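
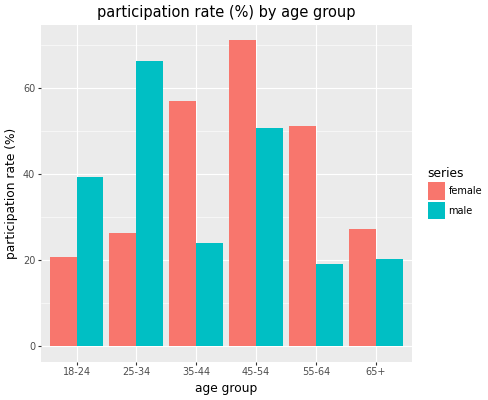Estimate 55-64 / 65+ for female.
≈ 1.67×

55-64 ≈ 50, 65+ ≈ 30; 50/30 ≈ 1.67.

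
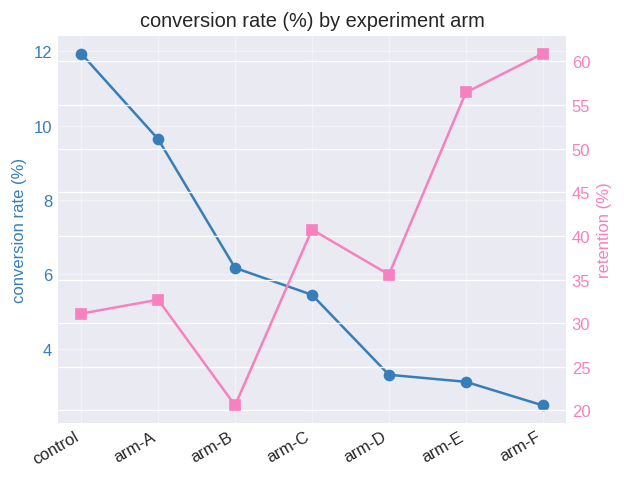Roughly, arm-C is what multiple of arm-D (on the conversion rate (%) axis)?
arm-C ≈ 5, arm-D ≈ 3; 5/3 ≈ 1.67.

≈ 1.67×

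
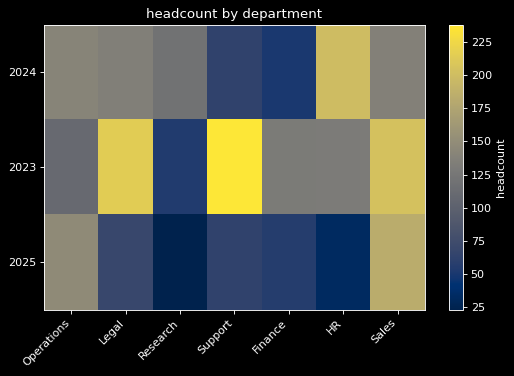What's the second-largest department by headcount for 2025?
Operations

Top 3 for 2025: Sales ≈ 180, Operations ≈ 140, Legal ≈ 60.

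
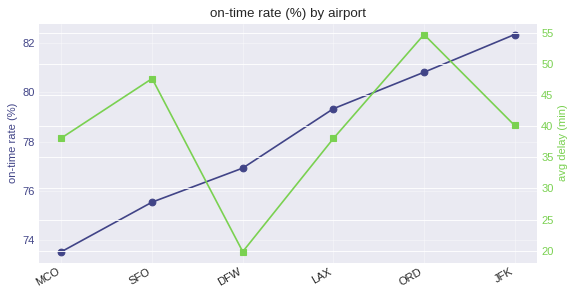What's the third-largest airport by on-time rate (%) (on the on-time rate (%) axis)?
LAX

Top 4 (on the on-time rate (%) axis): JFK ≈ 82, ORD ≈ 81, LAX ≈ 79, DFW ≈ 77.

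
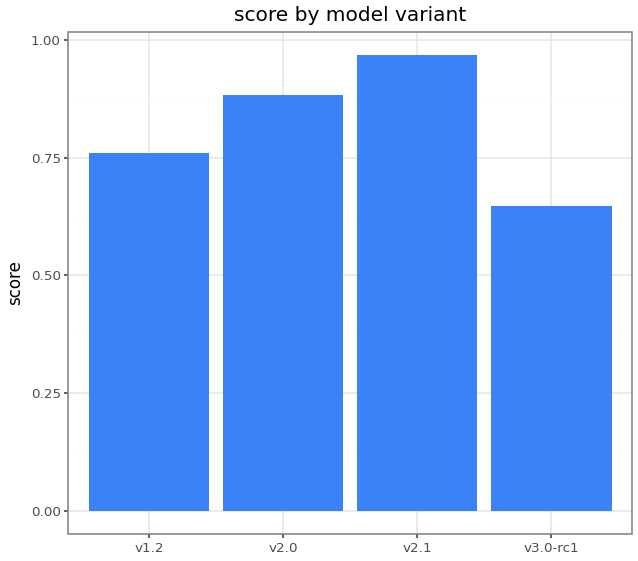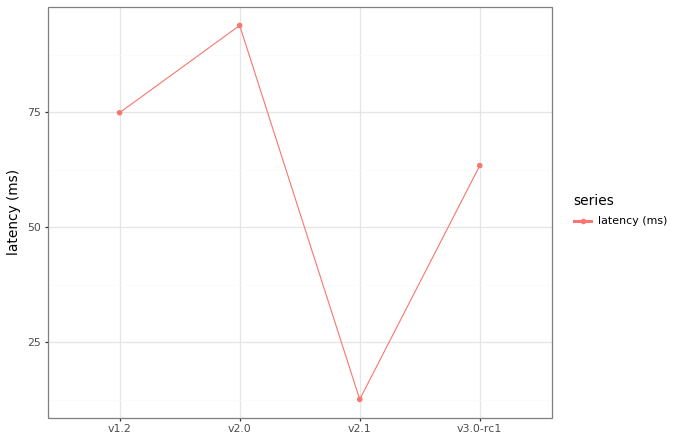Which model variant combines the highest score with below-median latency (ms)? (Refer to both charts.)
Chart 2 median latency (ms) ≈ 70; below-median model variants: v2.1, v3.0-rc1. Among those, v2.1 has the highest score (≈ 1).

v2.1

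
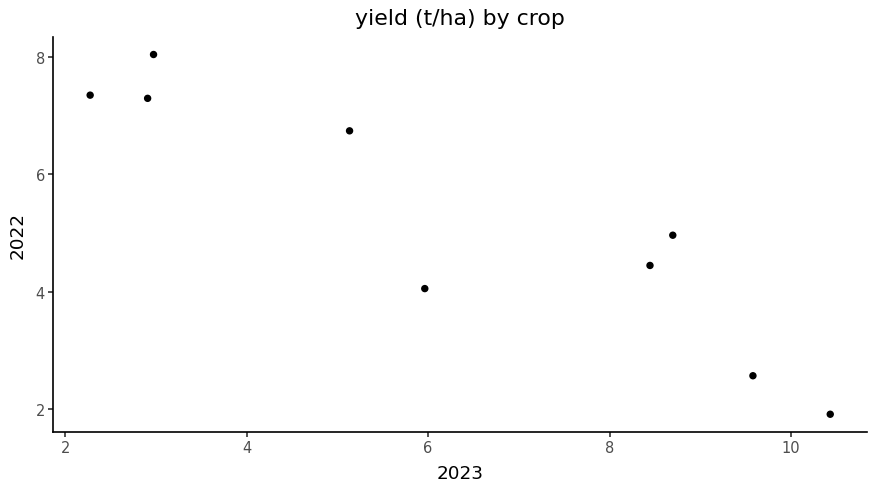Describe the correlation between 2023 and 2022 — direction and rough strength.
negative, strong

Points are negatively correlated; strong (|r| ≈ 0.9).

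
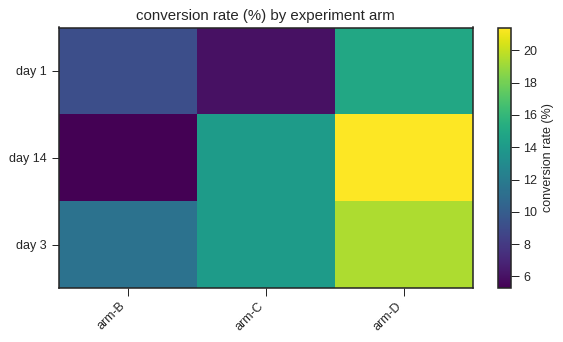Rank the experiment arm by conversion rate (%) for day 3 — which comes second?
arm-C

Top 3 for day 3: arm-D ≈ 20, arm-C ≈ 14, arm-B ≈ 12.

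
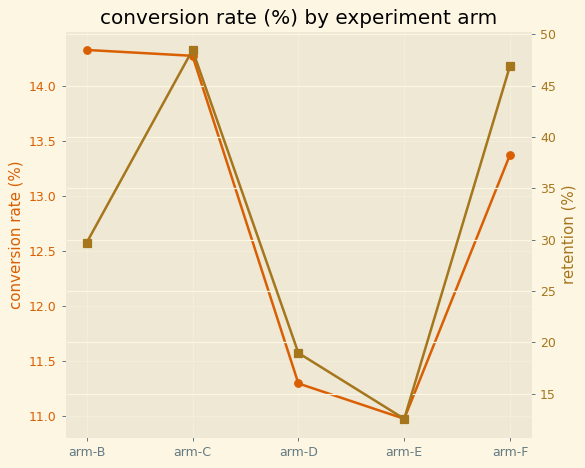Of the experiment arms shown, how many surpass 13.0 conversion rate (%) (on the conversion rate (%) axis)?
3

Above 13.0: arm-B, arm-C, arm-F.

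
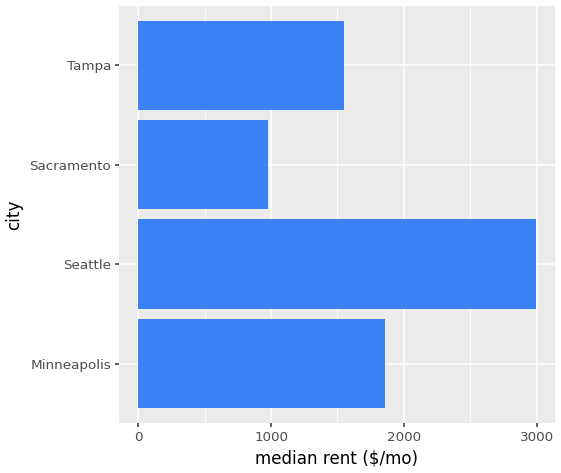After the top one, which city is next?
Top 3: Seattle ≈ 3000, Minneapolis ≈ 2000, Tampa ≈ 1500.

Minneapolis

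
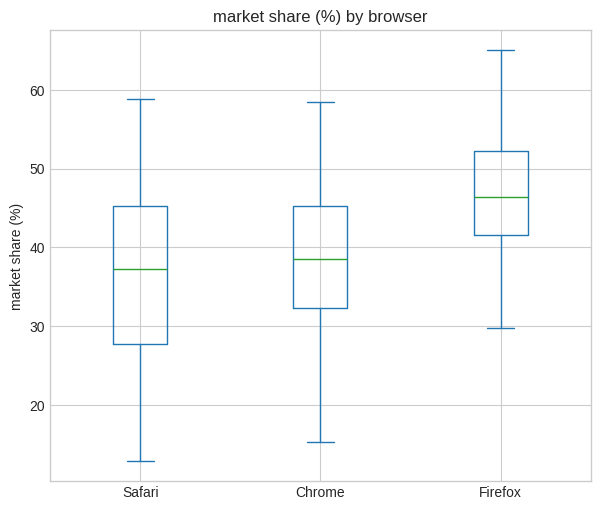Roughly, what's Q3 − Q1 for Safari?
Q3 ≈ 45, Q1 ≈ 28; IQR ≈ 17.

≈ 17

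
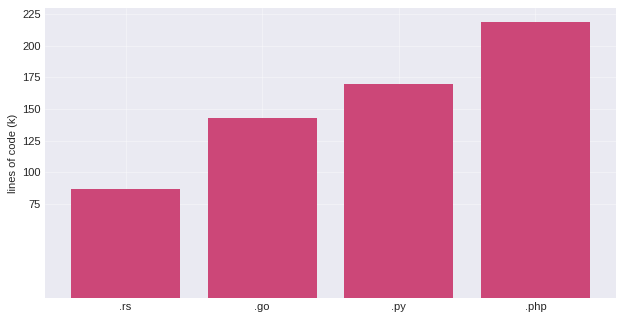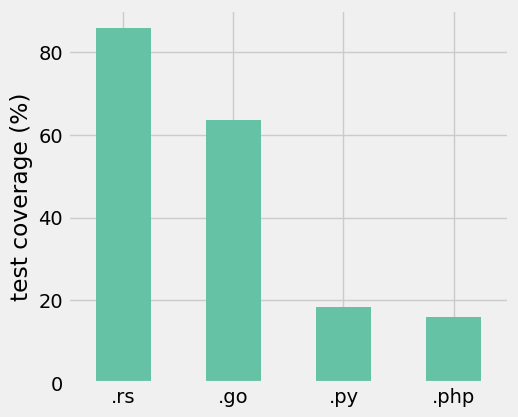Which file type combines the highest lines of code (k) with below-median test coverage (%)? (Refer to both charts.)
.php

Chart 2 median test coverage (%) ≈ 40; below-median file types: .py, .php. Among those, .php has the highest lines of code (k) (≈ 225).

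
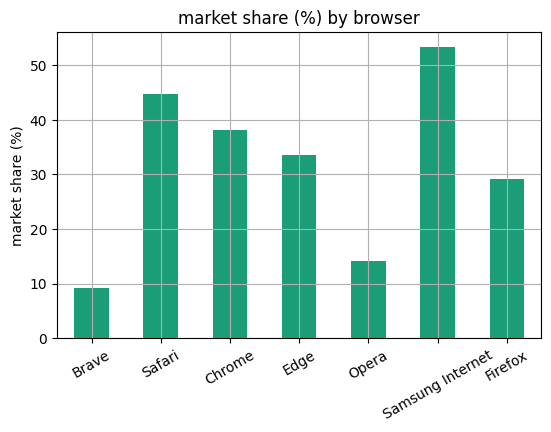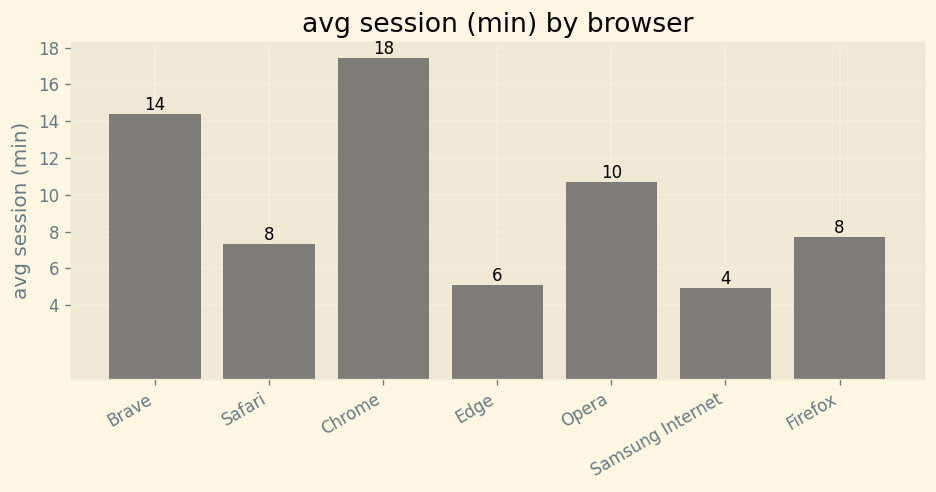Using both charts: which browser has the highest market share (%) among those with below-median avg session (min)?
Samsung Internet

Chart 2 median avg session (min) ≈ 8; below-median browsers: Safari, Edge, Samsung Internet. Among those, Samsung Internet has the highest market share (%) (≈ 55).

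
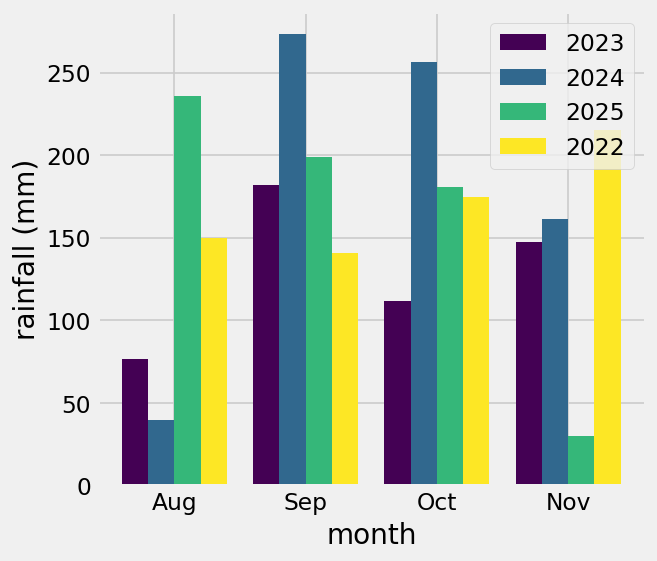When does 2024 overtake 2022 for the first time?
Sep

Aug: 2024 ≈ 50 vs 2022 ≈ 150 (not yet); Sep: 2024 ≈ 275 vs 2022 ≈ 150 (first crossover).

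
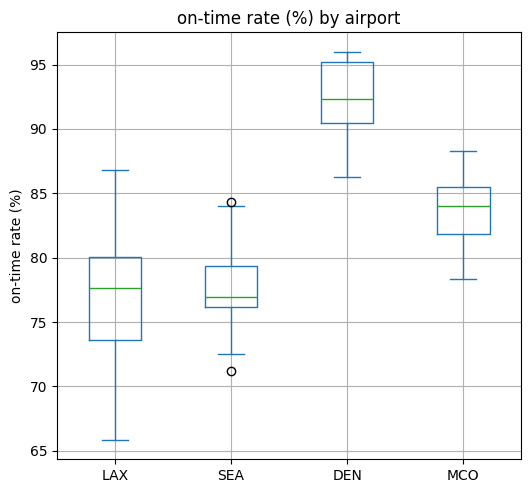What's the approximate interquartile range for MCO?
Q3 ≈ 86, Q1 ≈ 82; IQR ≈ 4.

≈ 4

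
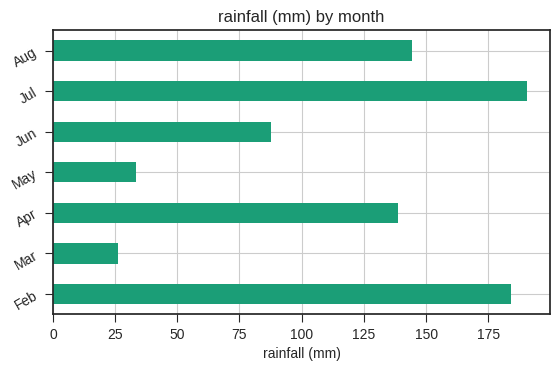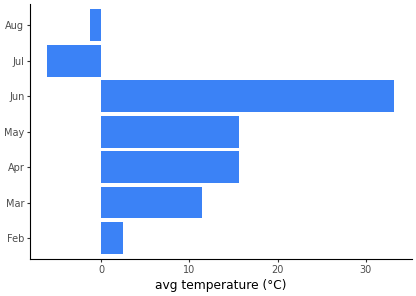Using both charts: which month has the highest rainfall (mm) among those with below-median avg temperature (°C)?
Jul

Chart 2 median avg temperature (°C) ≈ 10; below-median months: Feb, Jul, Aug. Among those, Jul has the highest rainfall (mm) (≈ 200).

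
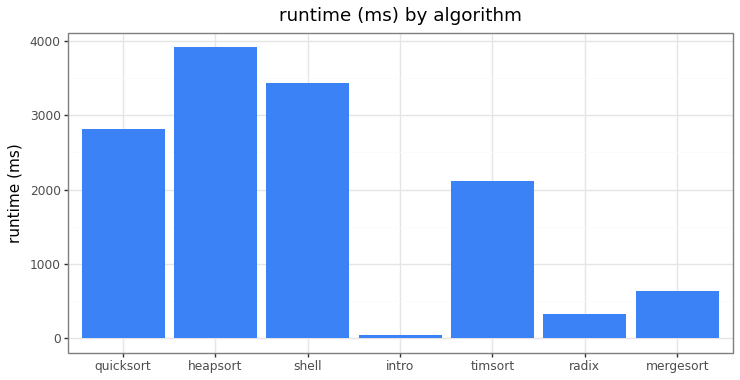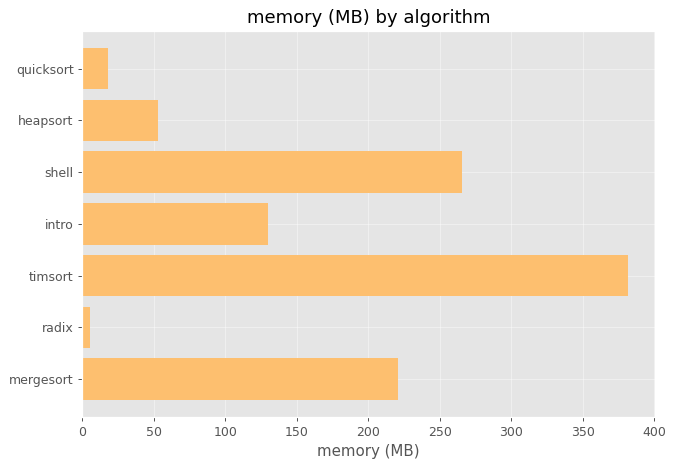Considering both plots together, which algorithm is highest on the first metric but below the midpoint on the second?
Chart 2 median memory (MB) ≈ 150; below-median algorithms: quicksort, heapsort, radix. Among those, heapsort has the highest runtime (ms) (≈ 4000).

heapsort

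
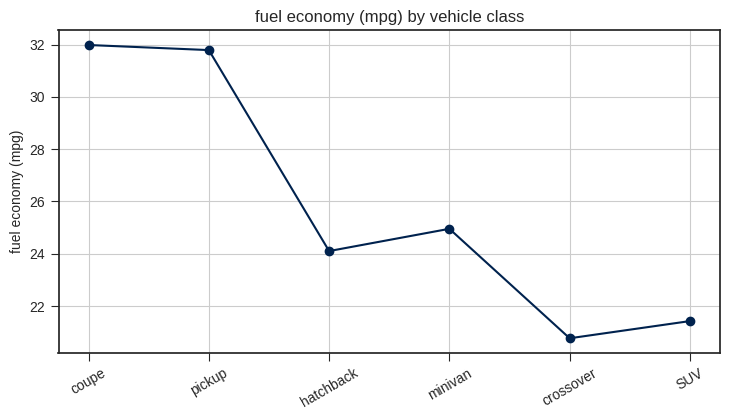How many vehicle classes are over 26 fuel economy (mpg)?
2

Above 26: coupe, pickup.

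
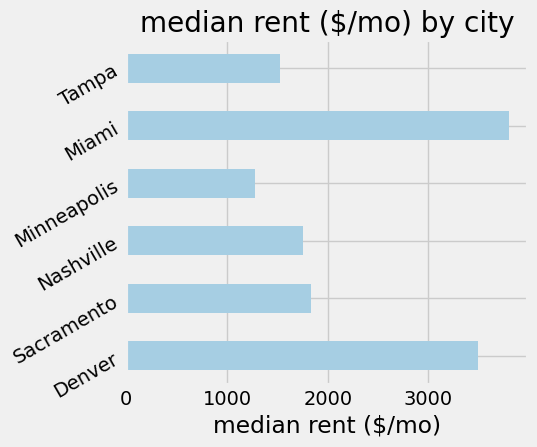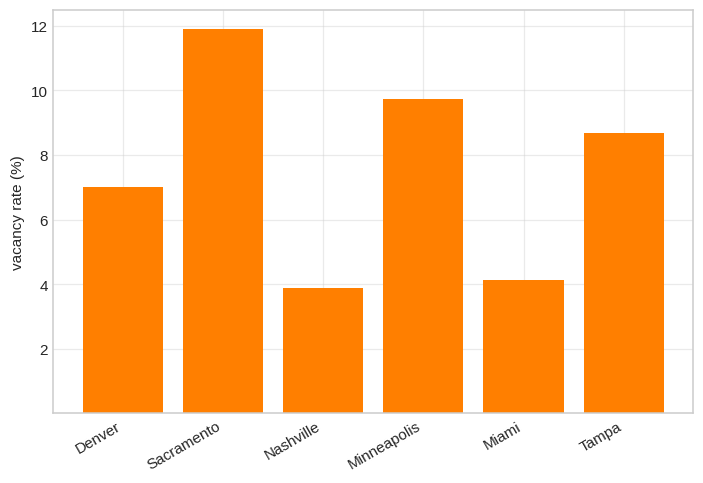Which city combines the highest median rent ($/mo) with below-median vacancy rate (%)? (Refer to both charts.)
Chart 2 median vacancy rate (%) ≈ 8; below-median cities: Denver, Nashville, Miami. Among those, Miami has the highest median rent ($/mo) (≈ 4000).

Miami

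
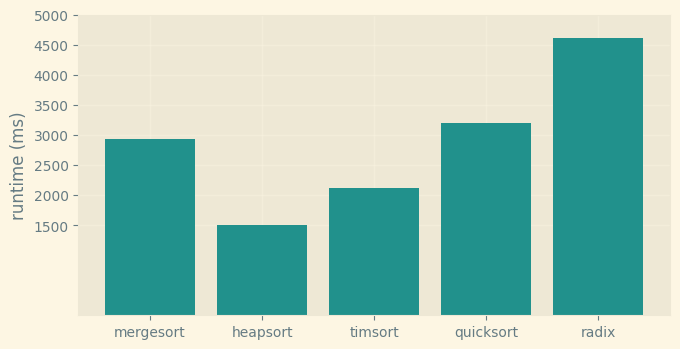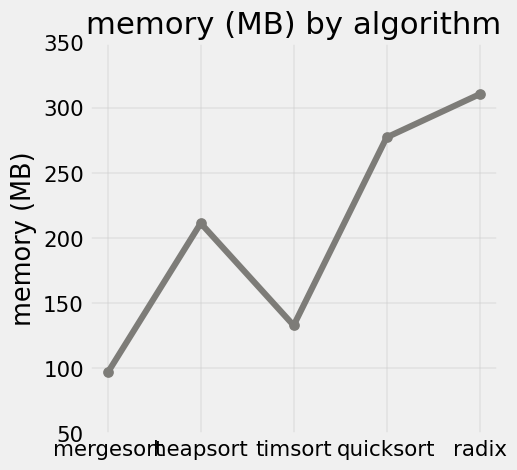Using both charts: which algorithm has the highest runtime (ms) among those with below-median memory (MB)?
Chart 2 median memory (MB) ≈ 200; below-median algorithms: mergesort, timsort. Among those, mergesort has the highest runtime (ms) (≈ 3000).

mergesort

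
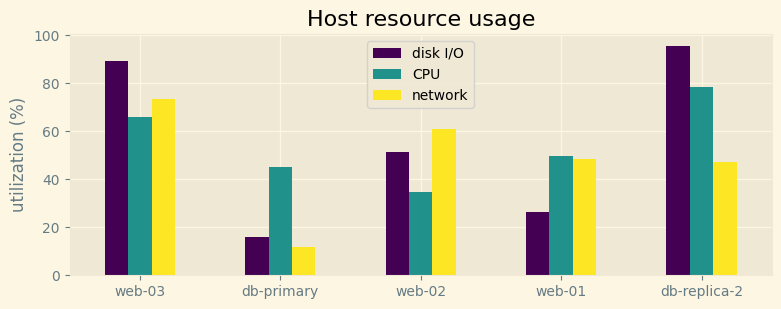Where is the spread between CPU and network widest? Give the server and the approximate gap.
db-primary, ≈ 40 %

db-primary: CPU ≈ 50, network ≈ 10 → gap ≈ 40. Next-largest (db-replica-2) is only ≈ 30.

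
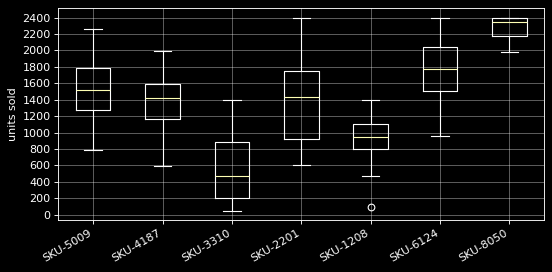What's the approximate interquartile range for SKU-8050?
Q3 ≈ 2400, Q1 ≈ 2200; IQR ≈ 200.

≈ 200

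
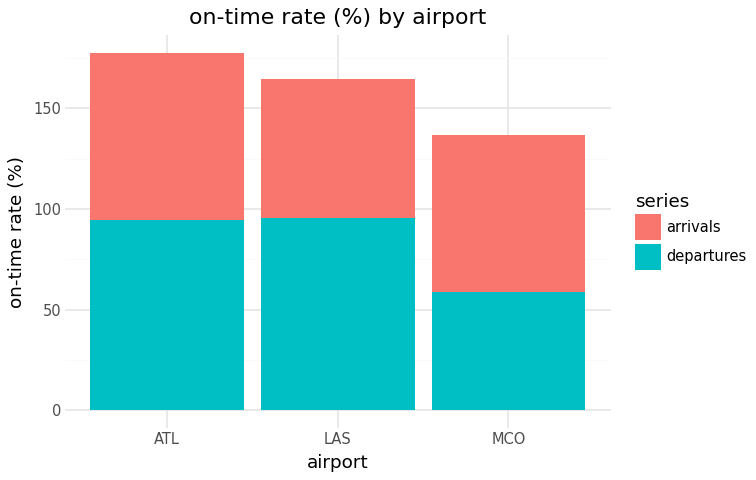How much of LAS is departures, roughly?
≈ 100

departures top ≈ 100, bottom ≈ 0; segment ≈ 100.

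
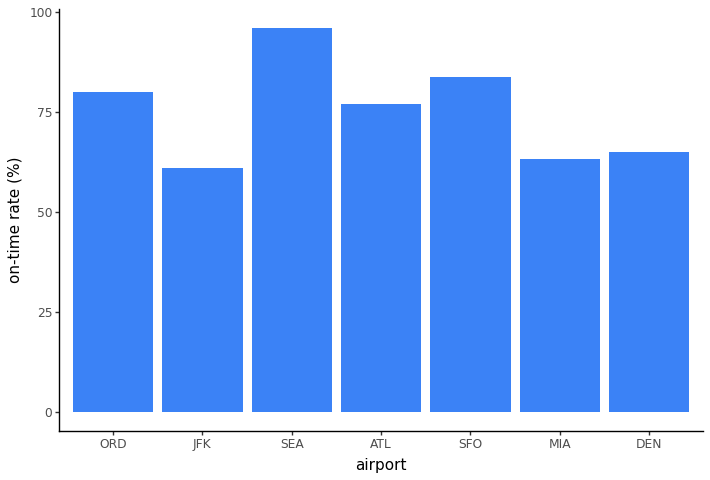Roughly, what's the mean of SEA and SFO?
≈ 90

(100 + 80) / 2 ≈ 90.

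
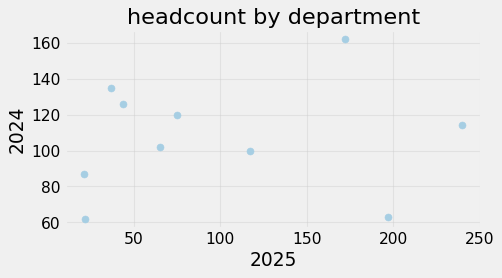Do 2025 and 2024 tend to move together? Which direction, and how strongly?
no clear correlation

Points are roughly uncorrelated; weak (|r| ≈ 0.1).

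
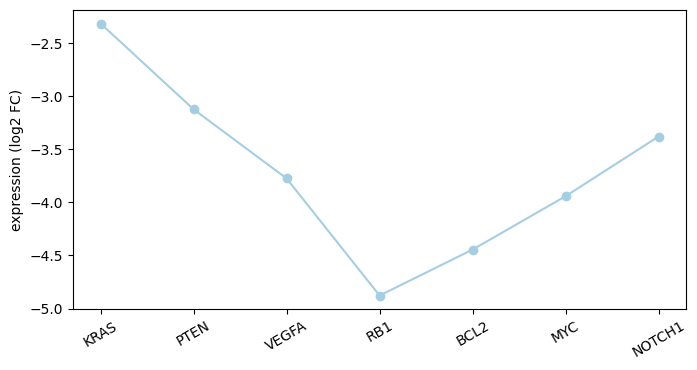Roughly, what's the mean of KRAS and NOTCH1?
≈ -3

(-2.5 + -3.5) / 2 ≈ -3.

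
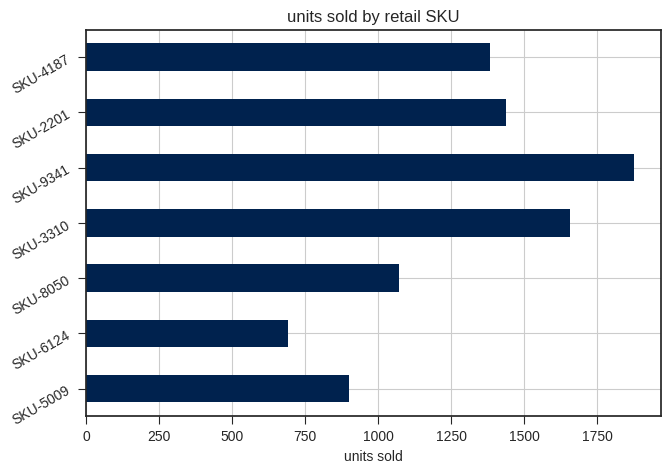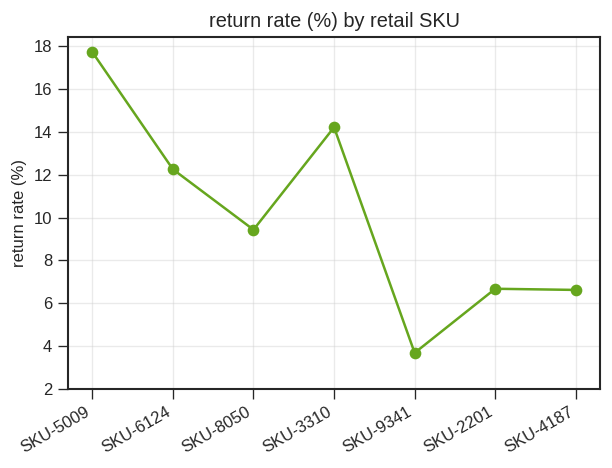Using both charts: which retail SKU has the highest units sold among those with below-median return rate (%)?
SKU-9341

Chart 2 median return rate (%) ≈ 10; below-median retail SKUs: SKU-9341, SKU-2201, SKU-4187. Among those, SKU-9341 has the highest units sold (≈ 1800).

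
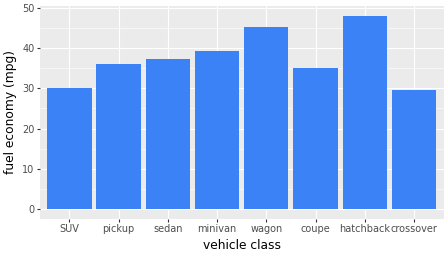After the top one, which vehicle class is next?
Top 3: hatchback ≈ 50, wagon ≈ 45, minivan ≈ 40.

wagon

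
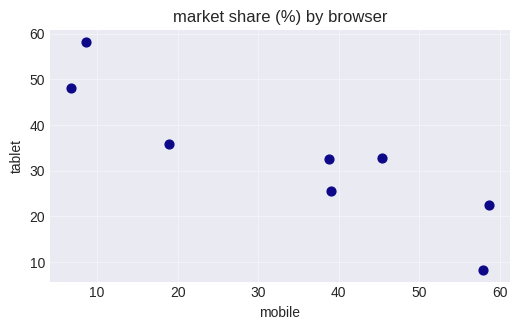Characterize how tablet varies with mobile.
Points are negatively correlated; strong (|r| ≈ 0.9).

negative, strong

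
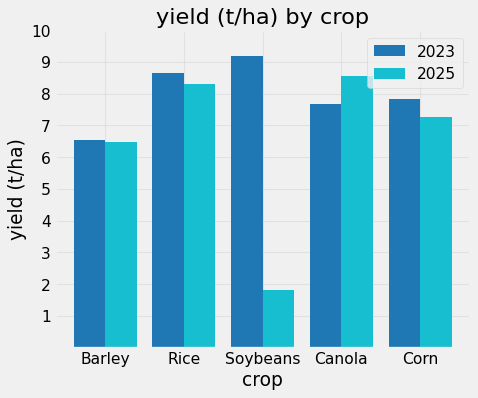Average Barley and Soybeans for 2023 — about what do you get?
(7 + 9) / 2 ≈ 8.

≈ 8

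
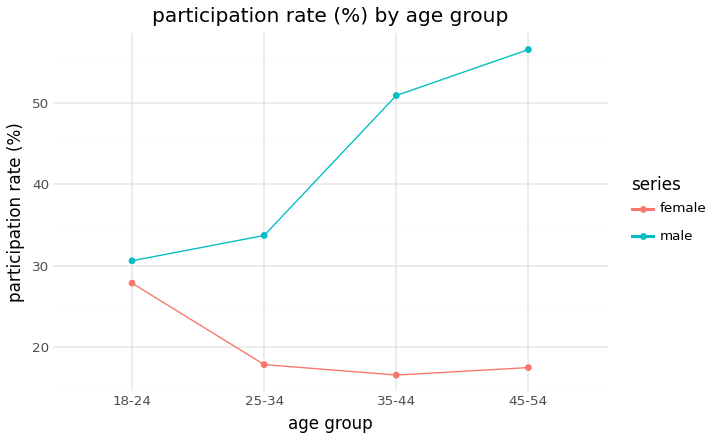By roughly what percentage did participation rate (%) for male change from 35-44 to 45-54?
≈ +10%

35-44 ≈ 50, 45-54 ≈ 55; (55 − 50) / 50 ≈ +10%.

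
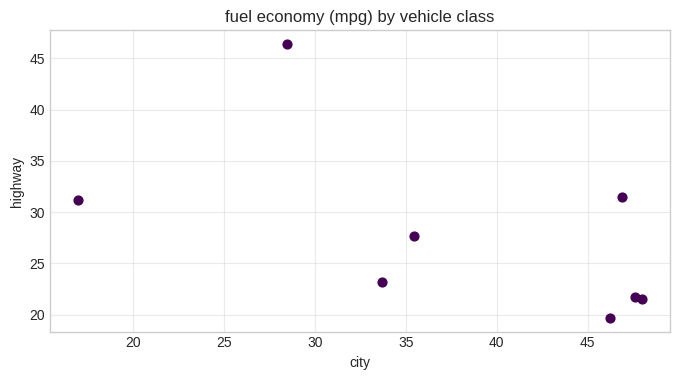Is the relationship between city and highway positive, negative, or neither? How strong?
Points are negatively correlated; moderate (|r| ≈ 0.6).

negative, moderate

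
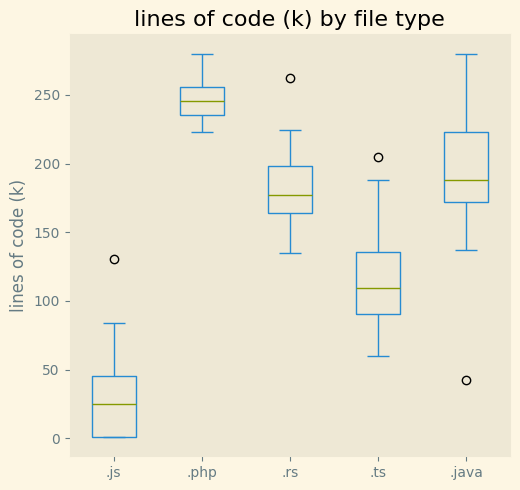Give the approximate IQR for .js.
≈ 40

Q3 ≈ 40, Q1 ≈ 0; IQR ≈ 40.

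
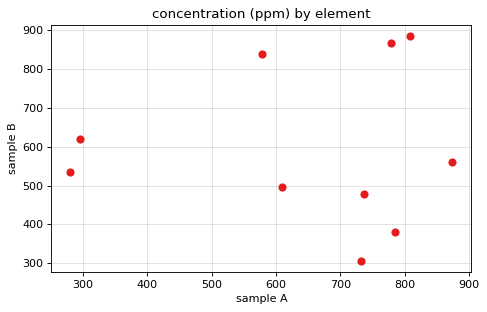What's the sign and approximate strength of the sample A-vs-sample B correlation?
no clear correlation

Points are roughly uncorrelated; weak (|r| ≈ 0.0).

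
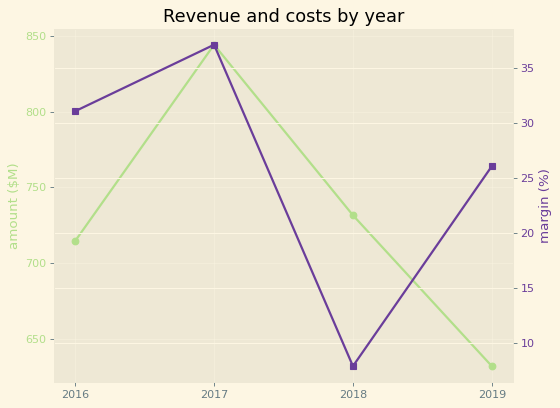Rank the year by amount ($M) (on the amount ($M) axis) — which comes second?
Top 3 (on the amount ($M) axis): 2017 ≈ 840, 2018 ≈ 740, 2016 ≈ 720.

2018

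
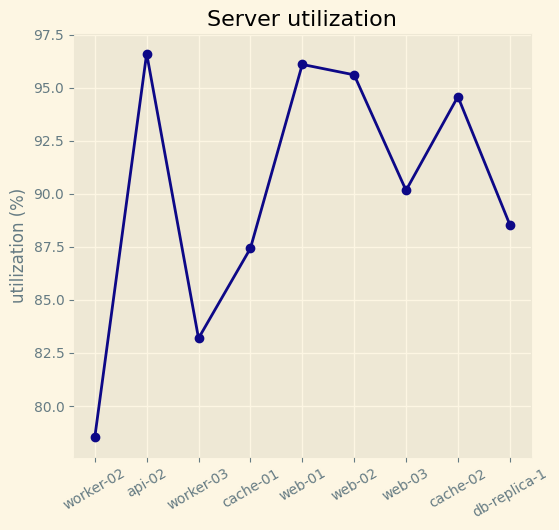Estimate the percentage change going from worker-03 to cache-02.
≈ +11.9%

worker-03 ≈ 84, cache-02 ≈ 94; (94 − 84) / 84 ≈ +11.9%.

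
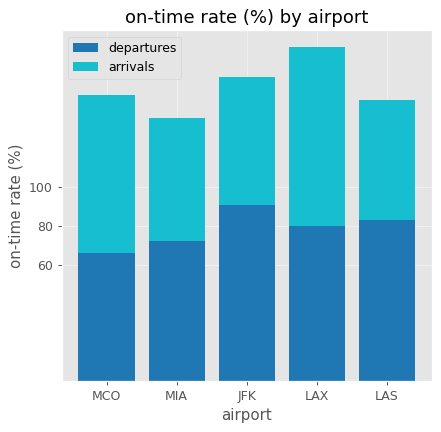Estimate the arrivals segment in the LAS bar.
arrivals top ≈ 140, bottom ≈ 80; segment ≈ 60.

≈ 60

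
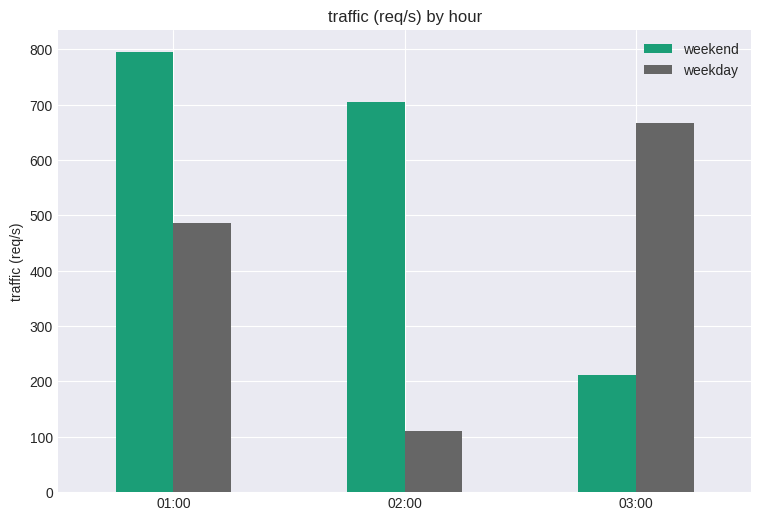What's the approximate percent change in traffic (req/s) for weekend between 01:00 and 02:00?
≈ -12.5%

01:00 ≈ 800, 02:00 ≈ 700; (700 − 800) / 800 ≈ -12.5%.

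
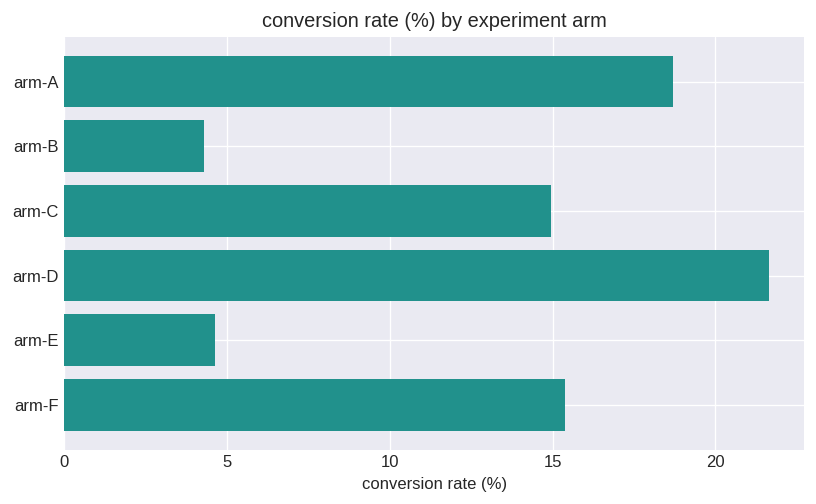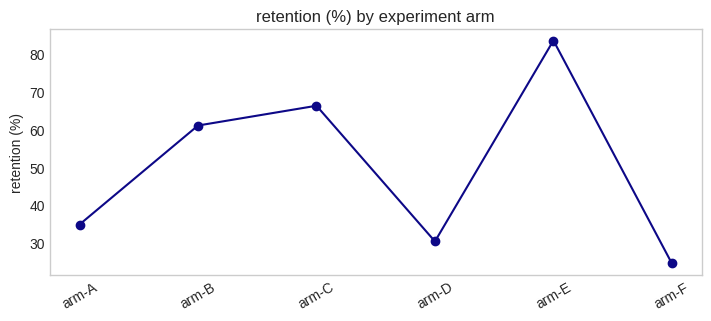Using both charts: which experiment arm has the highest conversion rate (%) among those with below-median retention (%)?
arm-D

Chart 2 median retention (%) ≈ 50; below-median experiment arms: arm-A, arm-D, arm-F. Among those, arm-D has the highest conversion rate (%) (≈ 22).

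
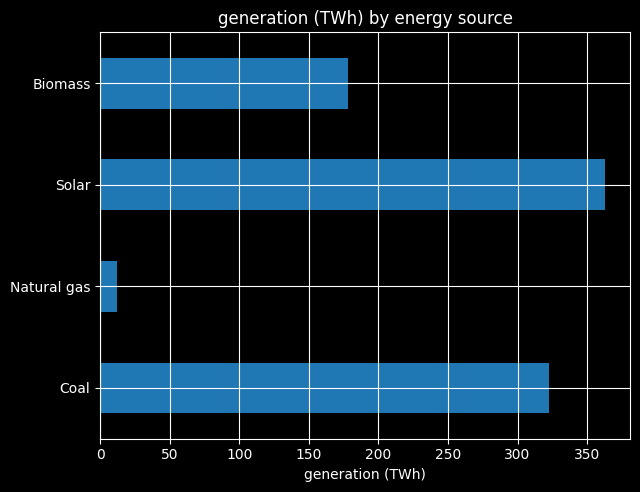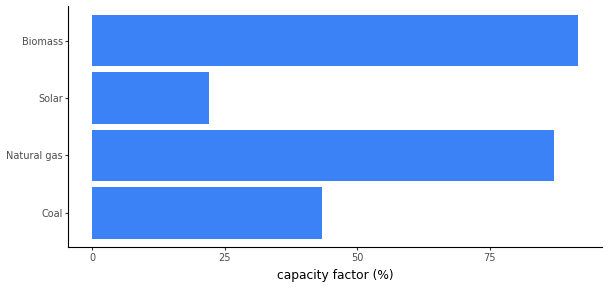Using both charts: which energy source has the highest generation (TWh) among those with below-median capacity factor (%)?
Chart 2 median capacity factor (%) ≈ 70; below-median energy sources: Coal, Solar. Among those, Solar has the highest generation (TWh) (≈ 350).

Solar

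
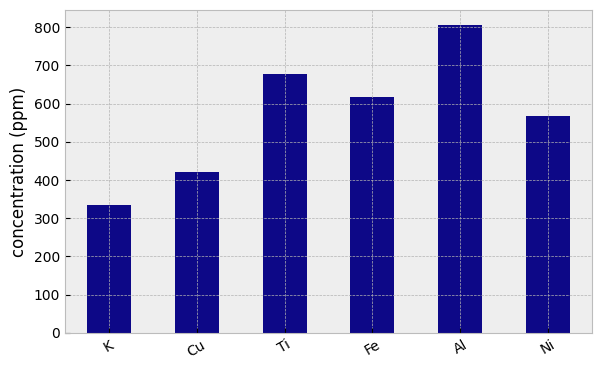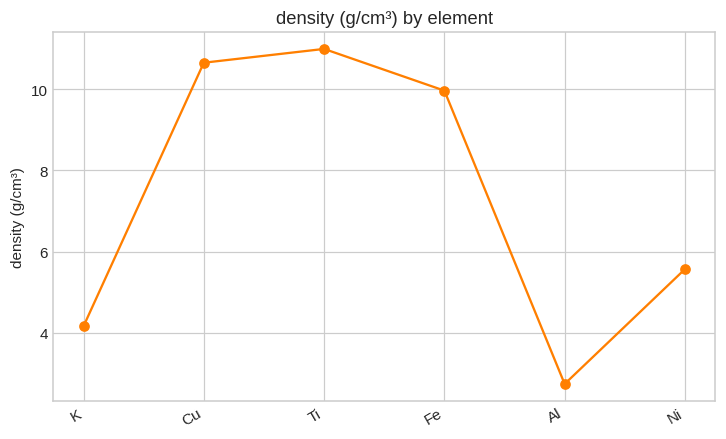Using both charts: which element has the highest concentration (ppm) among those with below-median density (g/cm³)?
Chart 2 median density (g/cm³) ≈ 8; below-median elements: K, Al, Ni. Among those, Al has the highest concentration (ppm) (≈ 800).

Al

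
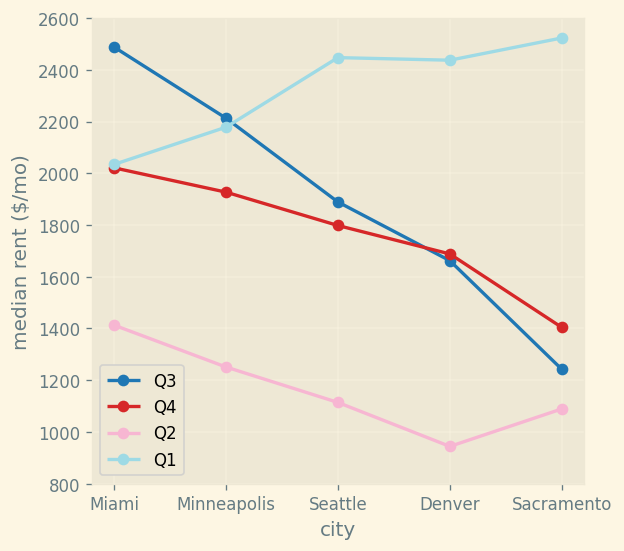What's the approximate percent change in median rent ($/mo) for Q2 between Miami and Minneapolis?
Miami ≈ 1400, Minneapolis ≈ 1200; (1200 − 1400) / 1400 ≈ -14.3%.

≈ -14.3%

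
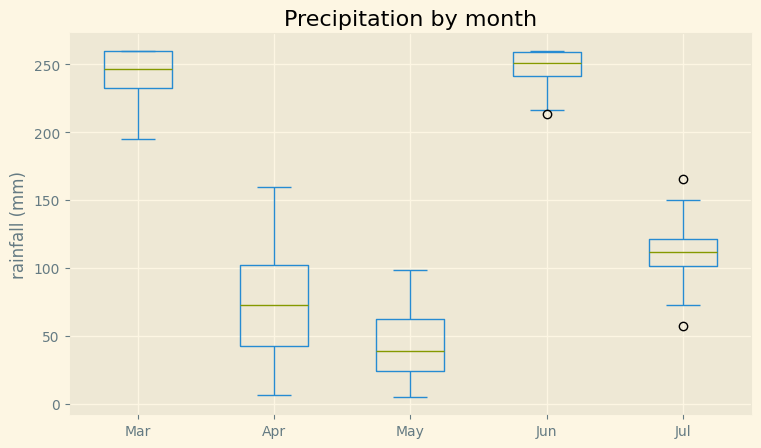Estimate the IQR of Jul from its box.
Q3 ≈ 120, Q1 ≈ 100; IQR ≈ 20.

≈ 20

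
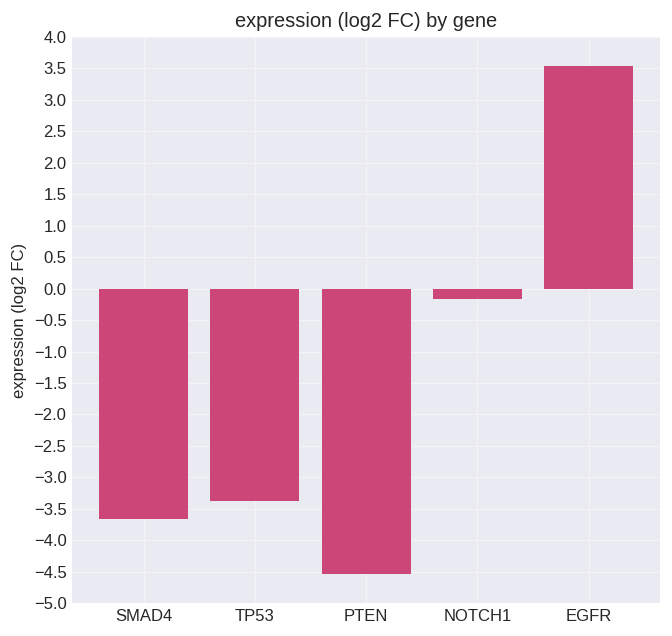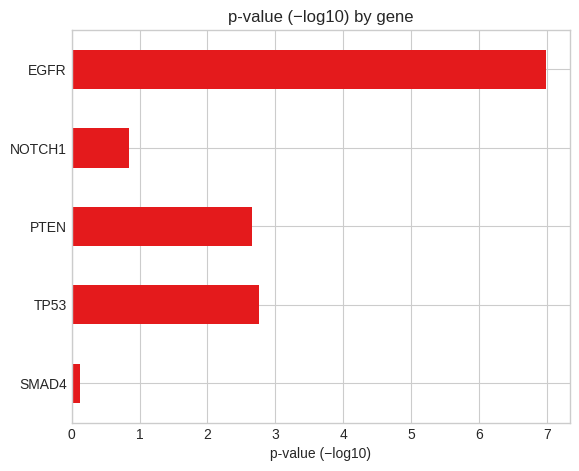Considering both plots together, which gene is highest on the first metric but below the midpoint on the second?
NOTCH1

Chart 2 median p-value (−log10) ≈ 3; below-median genes: SMAD4, NOTCH1. Among those, NOTCH1 has the highest expression (log2 FC) (≈ 0).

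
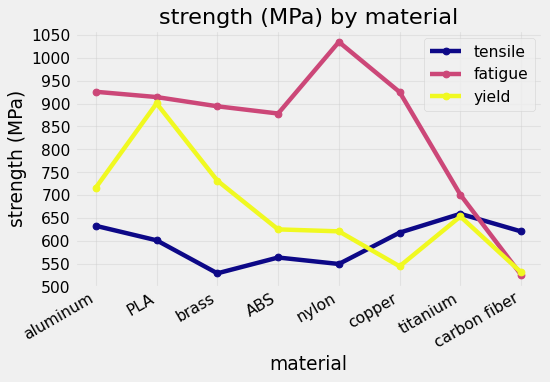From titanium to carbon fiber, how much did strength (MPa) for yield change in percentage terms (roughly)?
titanium ≈ 650, carbon fiber ≈ 550; (550 − 650) / 650 ≈ -15.4%.

≈ -15.4%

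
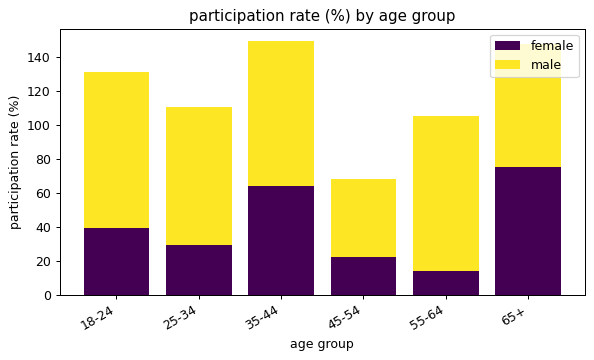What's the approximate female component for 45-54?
female top ≈ 20, bottom ≈ 0; segment ≈ 20.

≈ 20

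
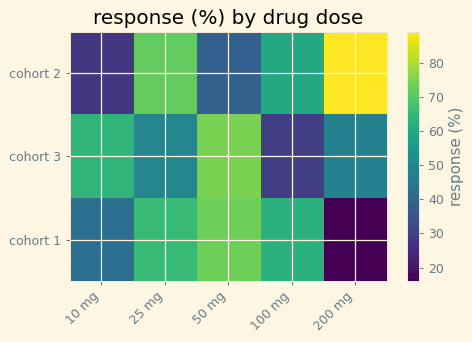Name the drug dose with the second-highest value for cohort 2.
Top 3 for cohort 2: 200 mg ≈ 90, 25 mg ≈ 70, 100 mg ≈ 60.

25 mg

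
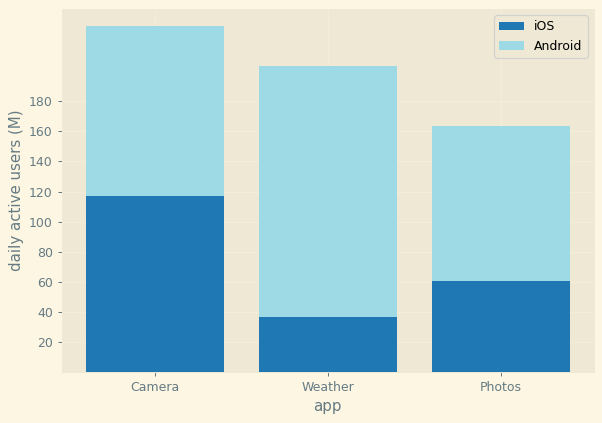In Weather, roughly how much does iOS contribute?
≈ 40

iOS top ≈ 40, bottom ≈ 0; segment ≈ 40.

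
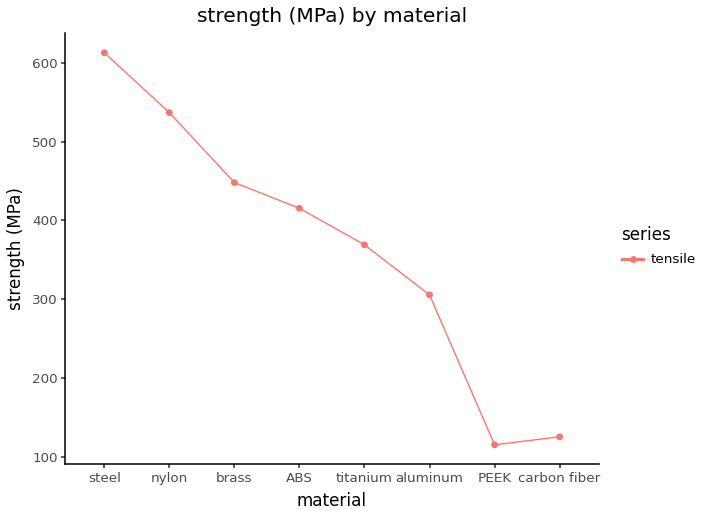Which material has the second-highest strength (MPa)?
Top 3: steel ≈ 600, nylon ≈ 550, brass ≈ 450.

nylon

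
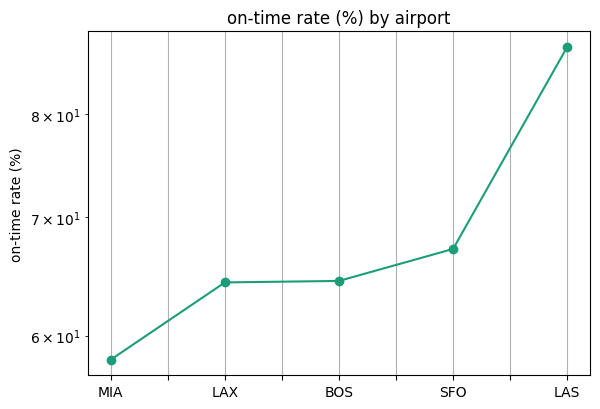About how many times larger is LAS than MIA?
LAS ≈ 85, MIA ≈ 60; 85/60 ≈ 1.42.

≈ 1.42×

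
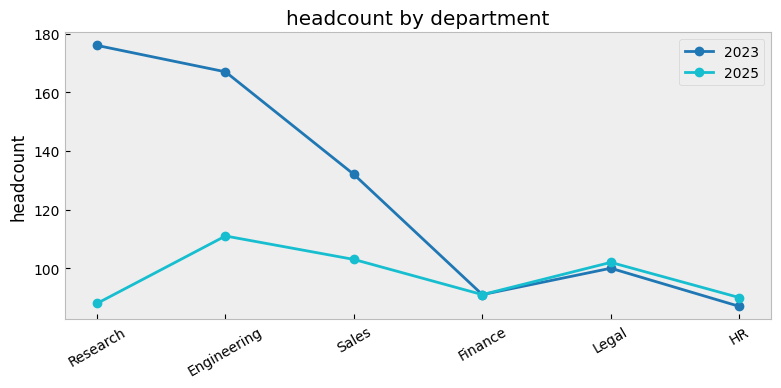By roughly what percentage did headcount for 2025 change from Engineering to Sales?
≈ -9.1%

Engineering ≈ 110, Sales ≈ 100; (100 − 110) / 110 ≈ -9.1%.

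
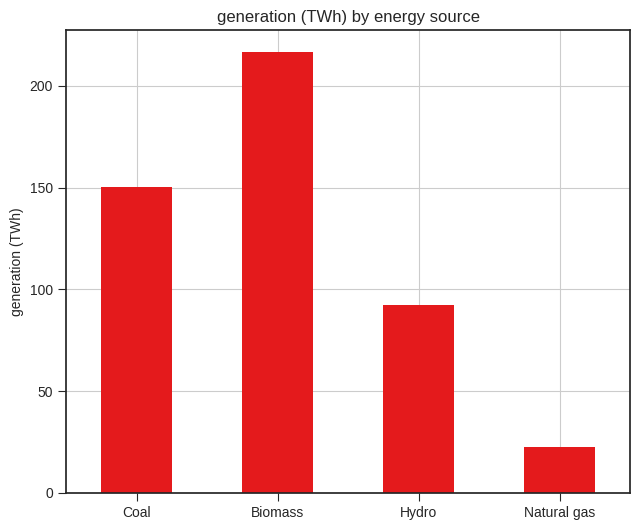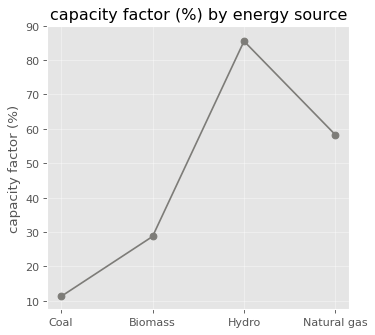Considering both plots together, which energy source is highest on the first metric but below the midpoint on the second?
Biomass

Chart 2 median capacity factor (%) ≈ 40; below-median energy sources: Coal, Biomass. Among those, Biomass has the highest generation (TWh) (≈ 220).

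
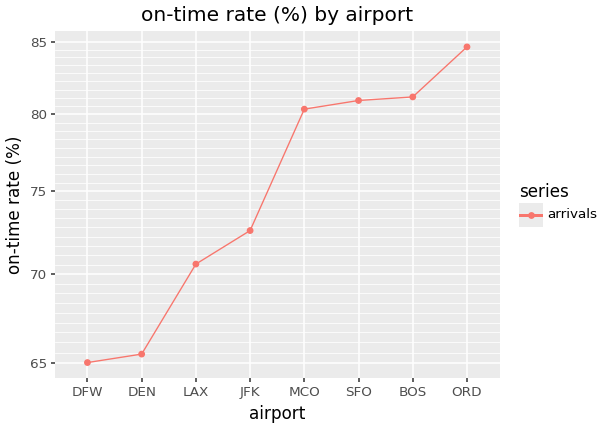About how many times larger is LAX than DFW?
≈ 1.06×

LAX ≈ 70, DFW ≈ 66; 70/66 ≈ 1.06.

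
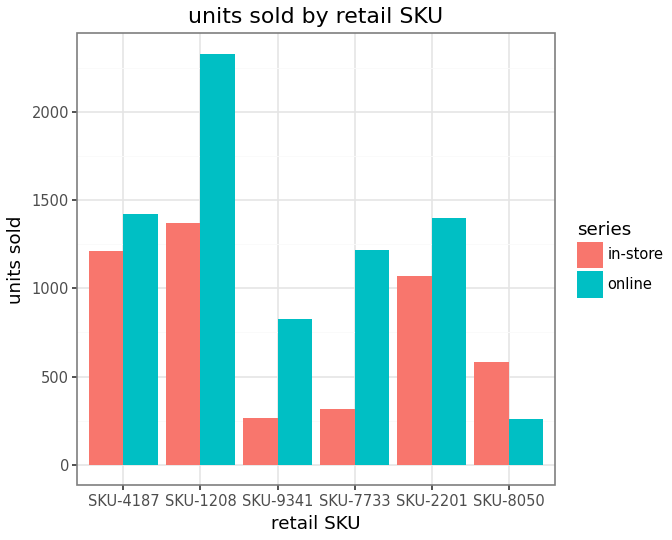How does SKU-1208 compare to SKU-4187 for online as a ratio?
≈ 1.71×

SKU-1208 ≈ 2400, SKU-4187 ≈ 1400; 2400/1400 ≈ 1.71.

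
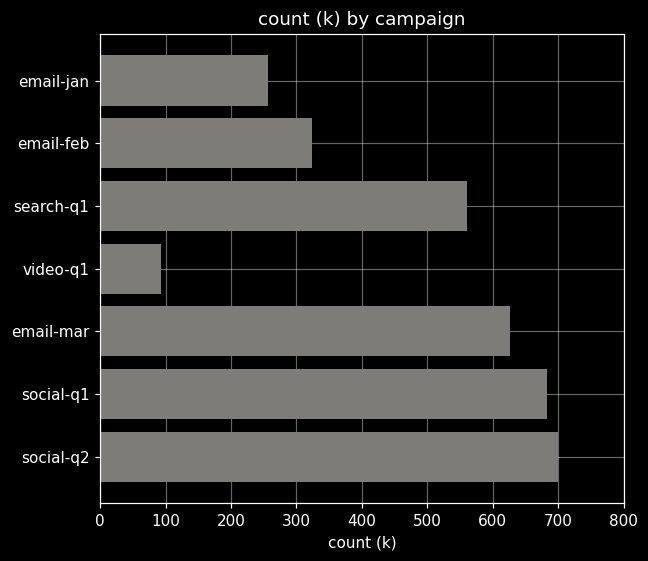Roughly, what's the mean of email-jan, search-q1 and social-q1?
(300 + 600 + 700) / 3 ≈ 533.

≈ 533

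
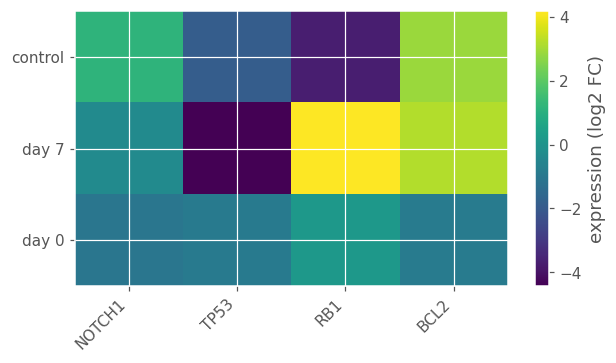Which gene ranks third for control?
TP53

Top 4 for control: BCL2 ≈ 3, NOTCH1 ≈ 1, TP53 ≈ -2, RB1 ≈ -4.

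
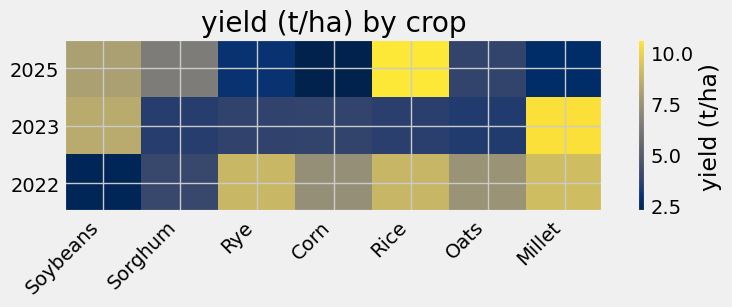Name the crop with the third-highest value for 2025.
Sorghum

Top 4 for 2025: Rice ≈ 11, Soybeans ≈ 8, Sorghum ≈ 6, Oats ≈ 4.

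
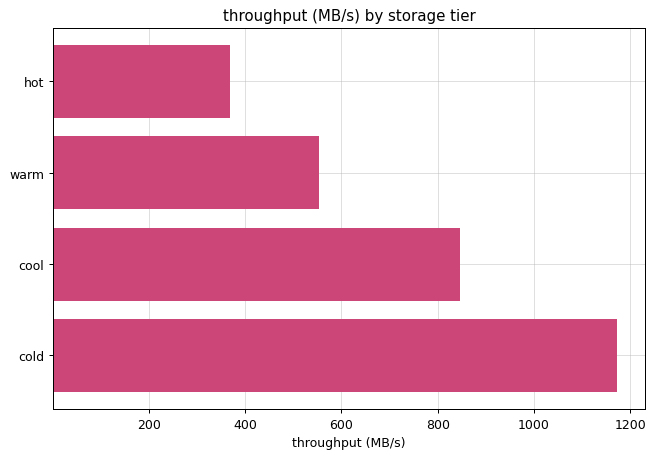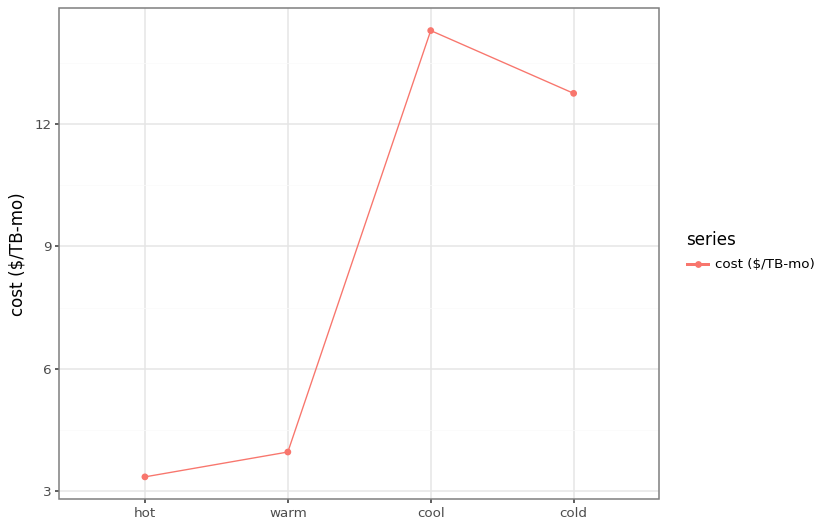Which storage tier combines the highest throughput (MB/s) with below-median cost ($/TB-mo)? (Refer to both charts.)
warm

Chart 2 median cost ($/TB-mo) ≈ 8; below-median storage tiers: hot, warm. Among those, warm has the highest throughput (MB/s) (≈ 600).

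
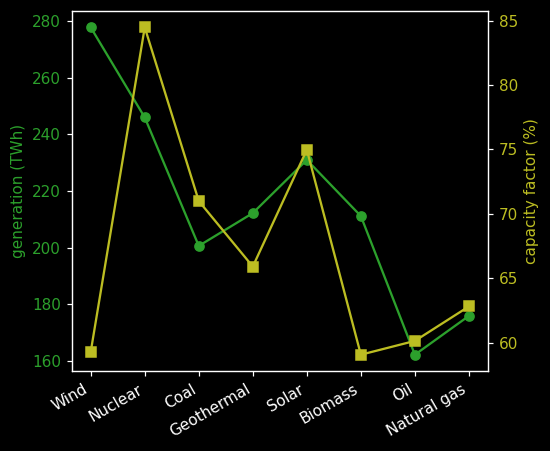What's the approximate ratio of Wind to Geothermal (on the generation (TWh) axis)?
Wind ≈ 280, Geothermal ≈ 210; 280/210 ≈ 1.33.

≈ 1.33×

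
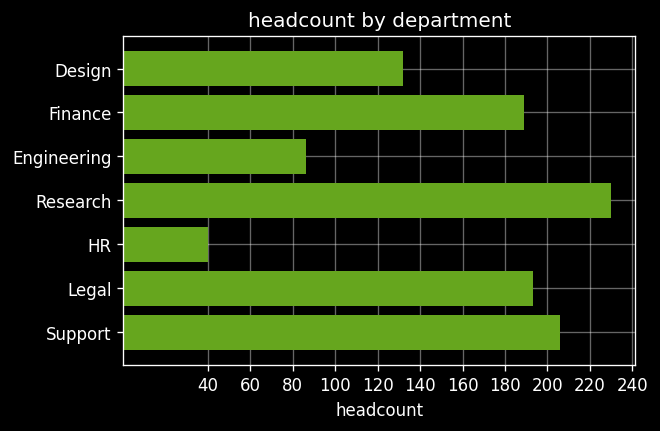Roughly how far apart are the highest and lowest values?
Max Research ≈ 240, min HR ≈ 40; range ≈ 200.

≈ 200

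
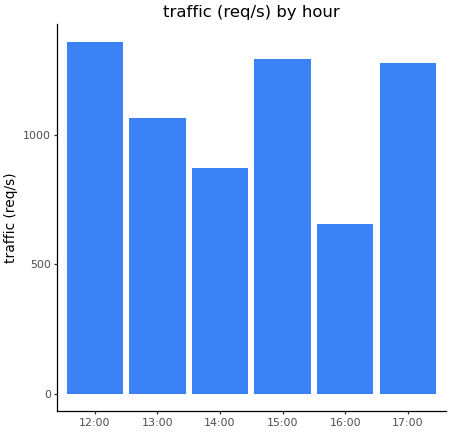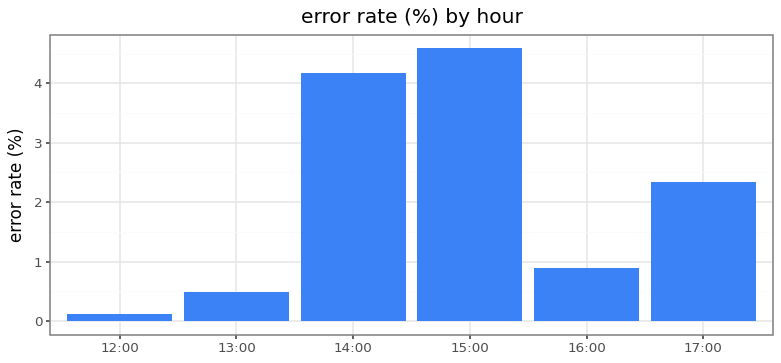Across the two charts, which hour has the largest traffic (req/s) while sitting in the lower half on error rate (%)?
Chart 2 median error rate (%) ≈ 1.5; below-median hours: 12:00, 13:00, 16:00. Among those, 12:00 has the highest traffic (req/s) (≈ 1400).

12:00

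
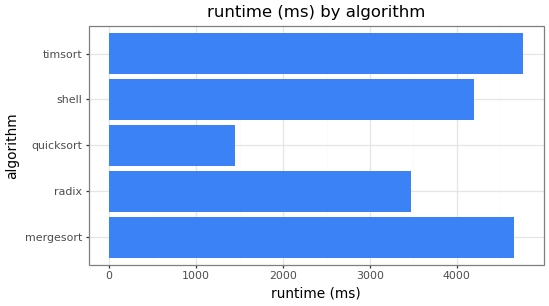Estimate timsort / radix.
timsort ≈ 5000, radix ≈ 3500; 5000/3500 ≈ 1.43.

≈ 1.43×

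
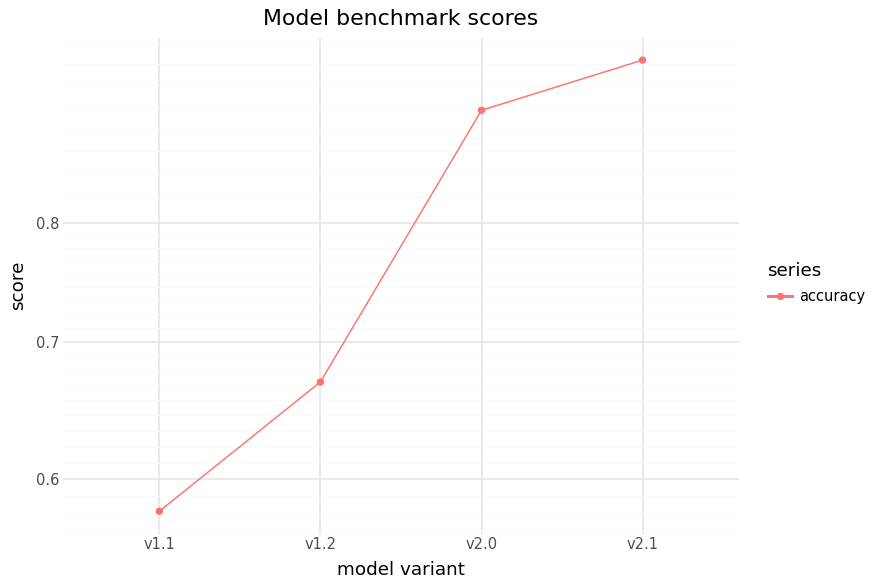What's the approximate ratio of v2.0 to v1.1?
v2.0 ≈ 0.90, v1.1 ≈ 0.60; 0.90/0.60 ≈ 1.5.

≈ 1.5×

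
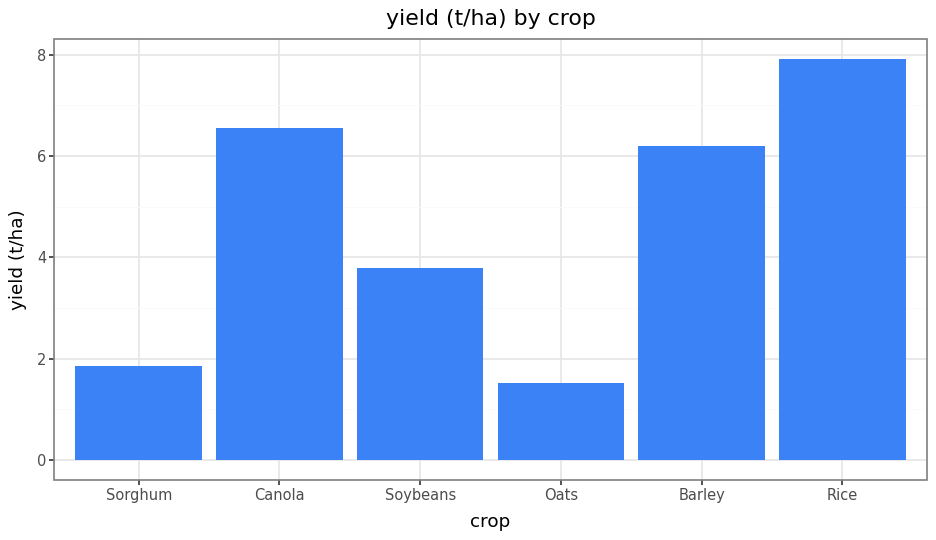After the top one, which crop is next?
Top 3: Rice ≈ 8, Canola ≈ 7, Barley ≈ 6.

Canola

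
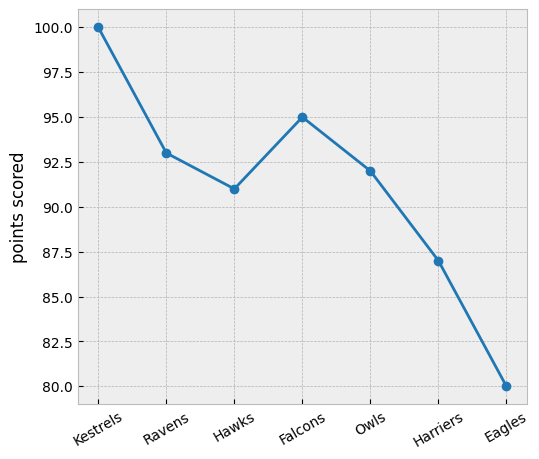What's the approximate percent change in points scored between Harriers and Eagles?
Harriers ≈ 88, Eagles ≈ 80; (80 − 88) / 88 ≈ -9.1%.

≈ -9.1%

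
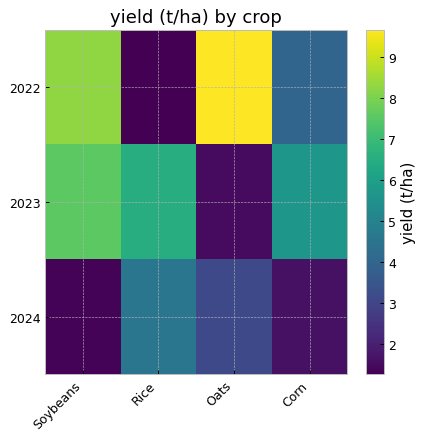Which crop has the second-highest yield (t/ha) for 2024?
Oats

Top 3 for 2024: Rice ≈ 5, Oats ≈ 3, Corn ≈ 2.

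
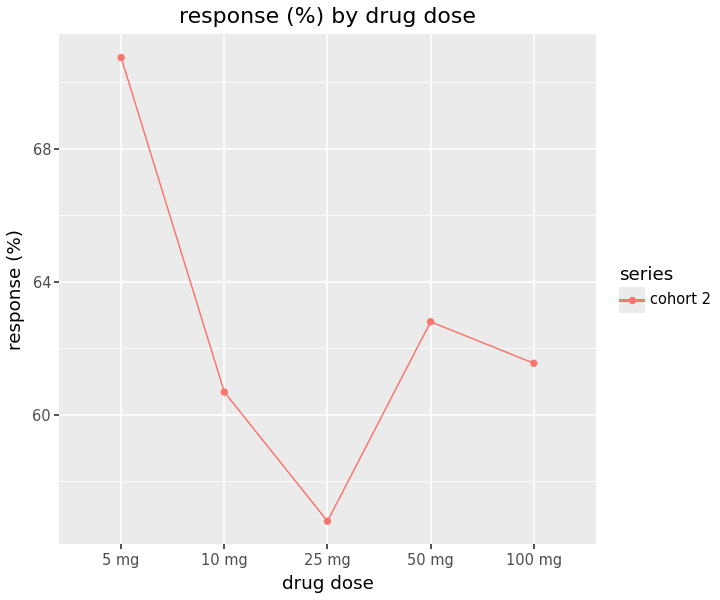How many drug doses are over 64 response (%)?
Above 64: 5 mg.

1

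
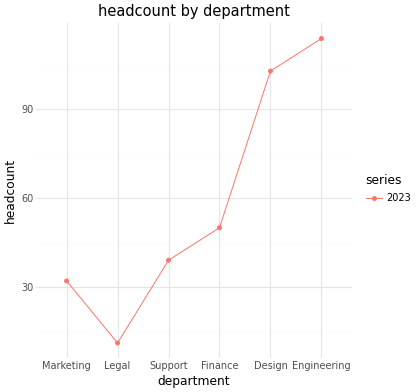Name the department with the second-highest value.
Design

Top 3: Engineering ≈ 110, Design ≈ 100, Finance ≈ 50.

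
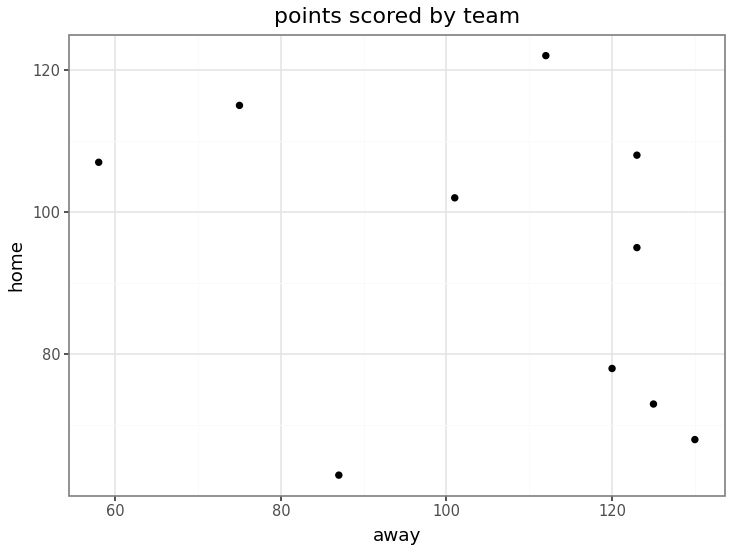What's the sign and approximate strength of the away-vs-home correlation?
negative, weak

Points are negatively correlated; weak (|r| ≈ 0.3).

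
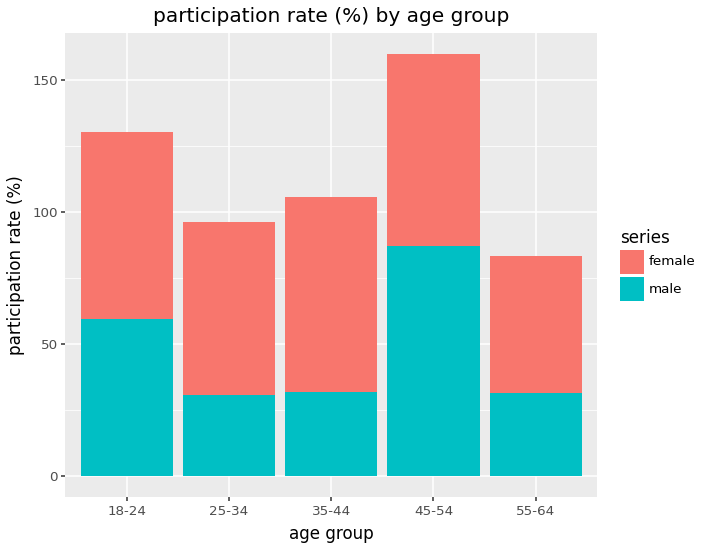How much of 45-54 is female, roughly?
female top ≈ 160, bottom ≈ 80; segment ≈ 80.

≈ 80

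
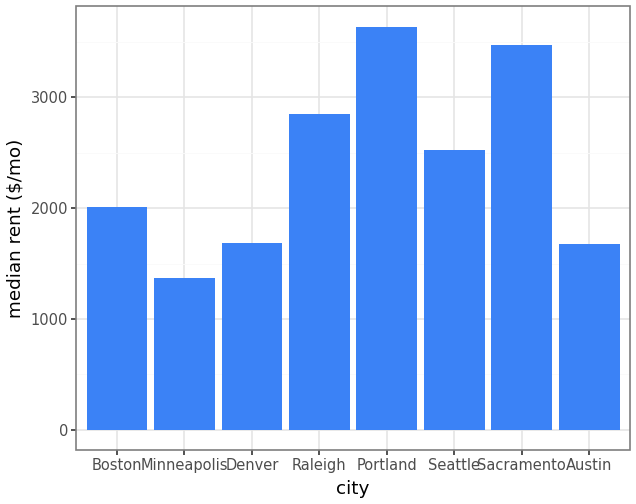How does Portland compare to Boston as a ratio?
≈ 1.75×

Portland ≈ 3500, Boston ≈ 2000; 3500/2000 ≈ 1.75.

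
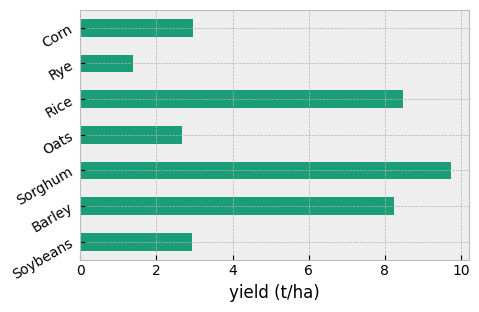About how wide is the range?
Max Sorghum ≈ 10, min Rye ≈ 1; range ≈ 9.

≈ 9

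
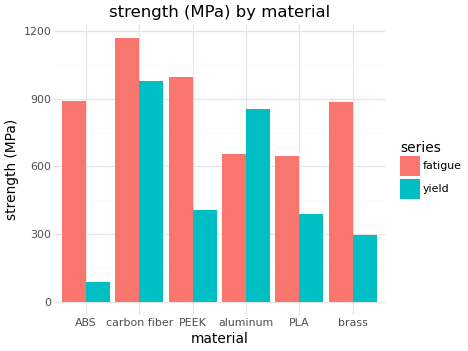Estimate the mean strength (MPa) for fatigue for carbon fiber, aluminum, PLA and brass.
(1200 + 700 + 600 + 900) / 4 ≈ 850.

≈ 850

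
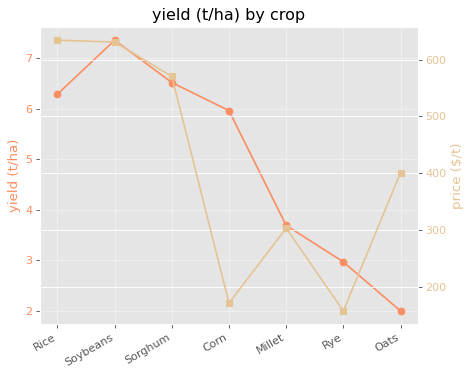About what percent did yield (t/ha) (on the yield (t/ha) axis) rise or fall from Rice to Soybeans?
Rice ≈ 6.5, Soybeans ≈ 7.5; (7.5 − 6.5) / 6.5 ≈ +15.4%.

≈ +15.4%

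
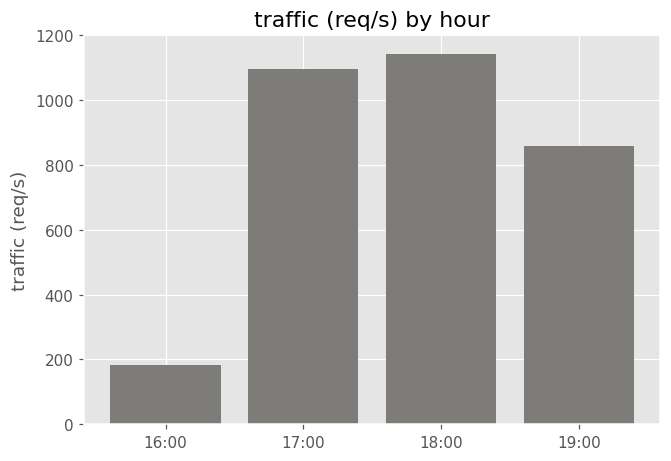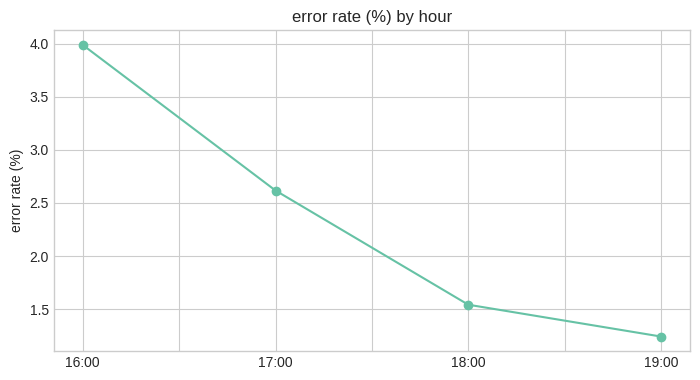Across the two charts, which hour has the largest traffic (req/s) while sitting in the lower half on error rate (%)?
18:00

Chart 2 median error rate (%) ≈ 2; below-median hours: 18:00, 19:00. Among those, 18:00 has the highest traffic (req/s) (≈ 1200).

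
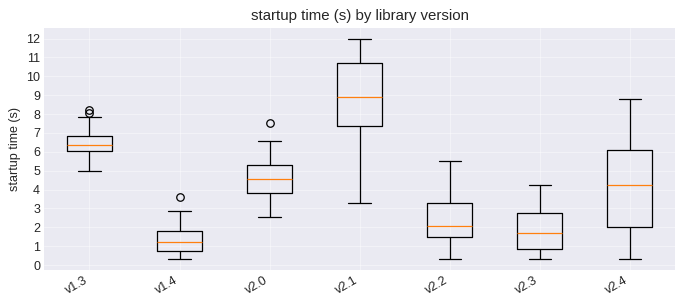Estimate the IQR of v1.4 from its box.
Q3 ≈ 2, Q1 ≈ 1; IQR ≈ 1.

≈ 1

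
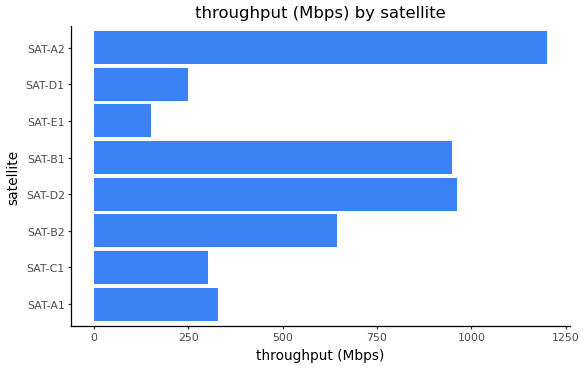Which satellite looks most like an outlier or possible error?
SAT-A2

SAT-A2 ≈ 1200; the rest sit between ≈ 200 and ≈ 1000.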